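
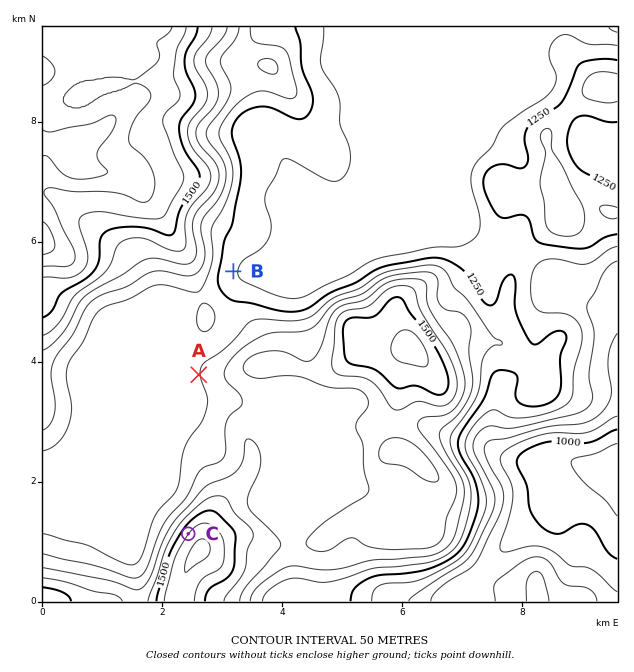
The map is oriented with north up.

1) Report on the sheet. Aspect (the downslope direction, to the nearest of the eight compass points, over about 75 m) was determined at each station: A W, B E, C NW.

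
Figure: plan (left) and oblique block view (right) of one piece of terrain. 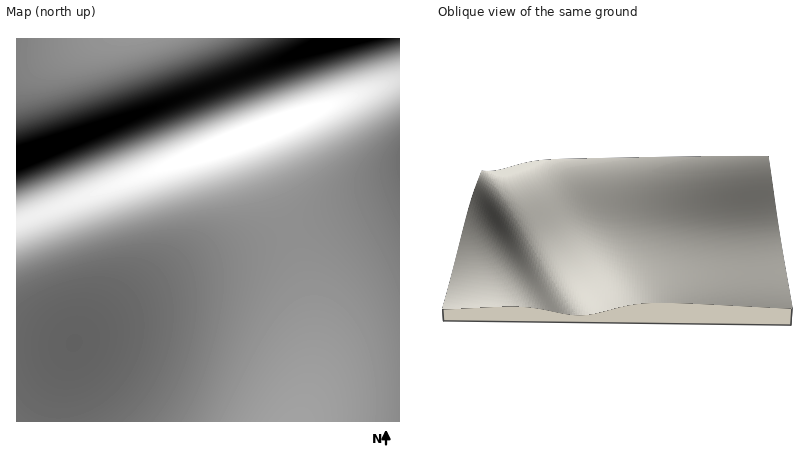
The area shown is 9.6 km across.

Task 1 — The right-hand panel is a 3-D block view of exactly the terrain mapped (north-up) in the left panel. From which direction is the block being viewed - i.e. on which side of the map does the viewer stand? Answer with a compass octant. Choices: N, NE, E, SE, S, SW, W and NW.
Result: W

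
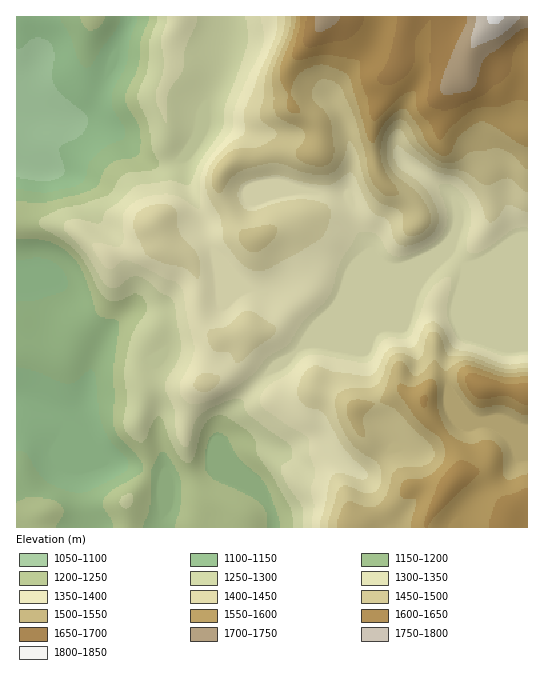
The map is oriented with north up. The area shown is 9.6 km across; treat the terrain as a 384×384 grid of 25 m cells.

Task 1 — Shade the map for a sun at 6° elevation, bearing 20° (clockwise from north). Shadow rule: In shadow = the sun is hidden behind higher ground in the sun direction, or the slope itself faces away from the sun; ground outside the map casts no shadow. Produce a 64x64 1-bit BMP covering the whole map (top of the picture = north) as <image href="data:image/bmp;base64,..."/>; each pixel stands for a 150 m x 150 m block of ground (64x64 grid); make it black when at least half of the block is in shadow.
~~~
<image width="64" height="64" href="data:image/bmp;base64,Qk0+AgAAAAAAAD4AAAAoAAAAQAAAAEAAAAABAAEAAAAAAAACAAATCwAAEwsAAAIAAAAAAAAA////AAAAAAAAGAAB8AAAAAAYAAHwAAAAABgAAfgAAAAAACAD+AAAAAAAMAfwAAAAAAB4D+AAAAAAHHgfwHwAAAA/fB+B/AAAAD99PwP4+AAAP3//4/n8AAA/e//z8fwEAD57//fj+M4APj///8Px/wAQP//jw/P/AAA//4+D4/8AAD/wDwPD/wAEP/gAAQP+AAQCeAAAA8AABAAYAAADAAAAAAAAAAAAAAAAAAAAAAAAMAABgAAAAAH4DgGAAAAAAfwOAAAAAAAD/g4AAAAAAAf/nAAAAAAAD//8AAAAAAAf//wAAAAAAB///AAAAAAAP//8AAADAAA///wcAAOAAH/3/D4AM8AA//f4PgB/wAD/4/A+AH/gAP/DgHwAf/AA/4MAeAB/+AT/B4AgAH/7DjwHAYAAfyePAAADwAD/B88AAAPAAP+P7wAAA8B9/7//AAADif//f/8AAAGf//z//wAAAZ//+P/fAAAAH//5/98AAAAH/vH/3wAA4ABg8///AAPAAMDz//8AB4AB8P///wAPgAP4///8AA+AD/j///gAD4AB8PP/+AAPgAGD8f/4AAIAAb/5z/gAAAAB//zDwAAAAAH/+IAAAAAAAL/gACAAAAAAP+AAMAAAAAAfwAA4AAAAAB/AAD4HAAAAD8AAPw8AAAAHgAA/DwAAAHAAAB8AAAAAeAAAAQ=="/>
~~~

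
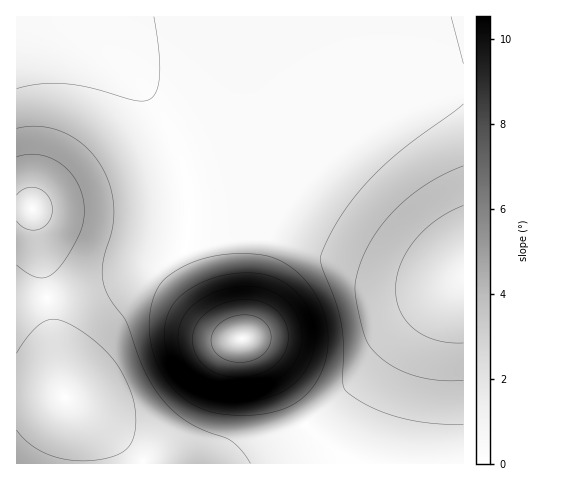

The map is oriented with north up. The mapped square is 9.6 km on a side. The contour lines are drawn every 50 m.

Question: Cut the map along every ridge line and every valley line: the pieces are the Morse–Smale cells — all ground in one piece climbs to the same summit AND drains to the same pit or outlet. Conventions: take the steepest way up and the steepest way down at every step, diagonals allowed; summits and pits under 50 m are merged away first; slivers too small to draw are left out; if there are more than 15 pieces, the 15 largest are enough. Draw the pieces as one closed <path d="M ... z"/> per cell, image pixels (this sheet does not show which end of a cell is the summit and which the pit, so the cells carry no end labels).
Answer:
<path d="M463 16l-447 1 39 9 35 17 28 20 33 35 16 25 15 36 7 35 0 36-4 25 15 33 24 38 10 10 14 4 13 14 23 34 21 37 13 12 21 15 10 12 115-1z"/><path d="M19 17l-3 1 0 283 46-5 78-21 15-1 55 52 13 8 16 6-4 2-17 19-36 65-41 38 207 0-9-12-21-15-13-12-21-37-23-34-13-14-14-4-10-10-24-38-15-33 4-25 0-36-7-35-8-22-23-39-33-35-28-20-35-17z"/><path d="M155 274l-15 1-72 20-52 7 1 162 123 0 45-43 33-60 5-7 16-14-16-6-13-8z"/>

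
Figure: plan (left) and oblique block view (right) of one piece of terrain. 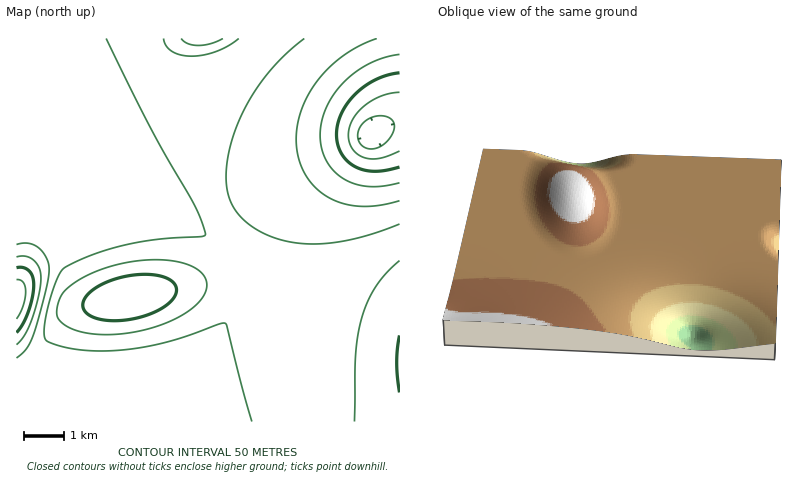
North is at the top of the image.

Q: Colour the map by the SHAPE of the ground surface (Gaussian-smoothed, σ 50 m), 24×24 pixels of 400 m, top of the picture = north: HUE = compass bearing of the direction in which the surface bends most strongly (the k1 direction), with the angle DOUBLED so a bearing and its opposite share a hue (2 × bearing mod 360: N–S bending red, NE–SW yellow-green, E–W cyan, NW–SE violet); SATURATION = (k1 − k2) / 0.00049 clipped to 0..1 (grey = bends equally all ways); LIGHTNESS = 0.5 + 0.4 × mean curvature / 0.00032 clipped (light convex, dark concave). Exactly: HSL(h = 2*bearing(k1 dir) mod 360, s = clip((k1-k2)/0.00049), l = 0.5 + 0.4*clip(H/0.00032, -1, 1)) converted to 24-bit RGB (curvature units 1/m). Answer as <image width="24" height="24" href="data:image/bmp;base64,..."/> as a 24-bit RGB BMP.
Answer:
<image width="24" height="24" href="data:image/bmp;base64,Qk32BgAAAAAAADYAAAAoAAAAGAAAABgAAAABABgAAAAAAMAGAAATCwAAEwsAAAAAAAAAAAAAf3+Af3+Af3+Af3+Af3+Af4CAf4B/f4B/f4B/f4B/f39/f39/f3+Af3+Af36Afn2AfXyBfHuBeniCdneEc3yFcYd+go1qkXBhf4CAf4CAf3+Af3+Af3+Af3+Af3+Af3+Af3+Af3+Af3+Af3+Af3+Af3+Afn6Afn2AfXyBe3uBeXmCd3mDd3uCeX+AgXp4h3N5hH6Ef4CAf4CAf4CAf4CAf3+Af3+Af3+Af3+Af3+Af3+Af3+Af3+Af3+Afn6AfX2AfHyBe3uBeXqCeHmCeHmCeXmBf3mChHiG5nLOjnR1hHxphoFeh4dZgYZcfYVmfYJ0f4B+f4CAf3+Af3+Af3+Af3+Afn6AfX6AfH2Be3yBeXqCeHmDd3iDd3eEeneFfXmH/yrA/0hfk2JEkXE/kIE4io0xdYoqZIgnXIgvYIhGcIRpfoB+f3+Af3+Afn+AfX6AfH2Be3yBeXuCeHqDd3mEdniFd3iGeHqHrw25/5Op02d+qGeFo2p0nHtqlpZjepRWYJNGS5A4PYwxRIpBaYRrfoCAfn+AfX+AfH6Be32CeXyCeHyDdnuEdnuFdnyHeH6IFxBW82uE+7S5qn3GsIXIr4rFpo28lYywgZGmb6GcWp6CS5dtRI9gXYhvfIGAfX+BfH+Be36CeX6DeH2Edn2Fdn6Gdn+Hd4KJBCAvtKhS++LLloXIoovTrpTas5jcr5fZo5DTjobIeX+7aoWuW46jVZOUZoeFfYCBfICCe3+DeX+EeH+Fdn+GdYCHdYKId4SJAC8zE50u5/+Meq6xgIq1lIvBppHLr5PSsZDUqojSnH7LiXPAc2ixYGWiYHGPeX+DfIGDe4GEeYGFeIGGdoGIdYGJdYOJd4WJACY2AJE0if87TahAVZhXa5hpiph7oYGYrX+ntHqytHO2q2yznWari2KfeWSOen2DfIOEeoSFeYSHd4OJdoKKdYKLdYKLd4SLCEGlD9WlZflEUY86TIkqWowsb5A2h5JAlYlJmHVPm2FSmlRWllZkjltuhXB+fYSCe4aEeoiIeIeKdoaMdISOdIKPdYGOd4GNNjXnQ9jhcbiCf4B/eoJzcodYcYlDd4k4gok0ioQ3i3lAinFNh3Fgg3x2fYSAfIaBeoiEeIuIdo2NdIuQcoeScoOTc36TdXyRgHOsdpCgf4KBf4B/f4B/f4B/f4B/f4B/gIB+gIB+gIB+f4F/f4J/foN+fYV+e4d/eYqBdo6Gc5GMcZKUboyWboOXb3uXcnaVf4B/f4B/f4B/f4B/f4B/gIB/gIB/gIB/gIB/gIB/gIB/gIF/f4J+foR9fIZ8eol8d419dJGAcJSHbJiSaJSaZ4WbaXeab3GXgIB/gIB/gIB/gIB/gIB/gIB/gIB/gIB/gIB/gIB/gIF/gIF/gIN+gIV9f4h7fIt5do92cZN3bJh8ZZyIX6CeXYihYW6eb22XgIB/gIB/gIB/gIB/gIB/gIB/gIB/gIB/gIB/gIB/gIF/gYJ/goN+goZ9gol7gI14fJF0c5ZvZ5trXKNzTq2URY2zU1Cpg2qVgIB/gIB/gIB/gIB/gIB/gIB/gIB/gIB/gIB/gIB/gYF/goJ/g4R+hYZ9hop6h453hZNzgJhtdJ5jWqxRL8ZaDqvEaiG4qVBsgIB/gIB/gIB/gIB/gIB/gIB/gIB/gIB/gIB/gIB/gYF/goJ/hIN+h4Z9iot6jY93kJRzj5lsjqBikLJNgdMYAjEIKgsJwZIdgIB/gIB/gIB/gIB/gIB/gIB/gIB/gIB/gIB/gIB/gYB/goF/hIJ+h4R9i4d7j4t4lY90mZRun5dlrJZUymwsXA43AjEkP7cRgIB/gIB/gIB/gIB/gIB/gIB/gIB/gIB/gIB/gIB/gYB/goB/g4F+hoJ9ioR7j4V5lIZ1mYZwnYJponNfrFBhmDquLHCjOpVcgIB/gIB/gIB/gIB/gIB/gIB/gIB/gIB/gIB/gIB/gIB/gYB/g4B+hYB9iYF8joB6k392mHxynHVtnWdnm2F3jV6SWV+HWn17gIB/gIB/gIB/gIB/gIB/gIB/gIB/gIB/gIB/gIB/gIB/gYB/gn9/hH9+iH99jH17kXp4lnV1mnF1nG15mmiCkmaPdGWHZGp/gIB/gIB/gIB/gIB/gIB/gIB/gIB/gIB/gIB/eJudcpncjnvronbDiH2Fhn19inx8jnp8lHd9mHR/m3GEm22MmGqWgmiRbWeLgIB/gIB/gIB/gIB/gIB/gIB/gIB/gH9/hY97OP1NAOObAGH20H3//6/4snaah31/i3uAkHmClXeFmHSLmnKTmG+aiG2YdmqV"/>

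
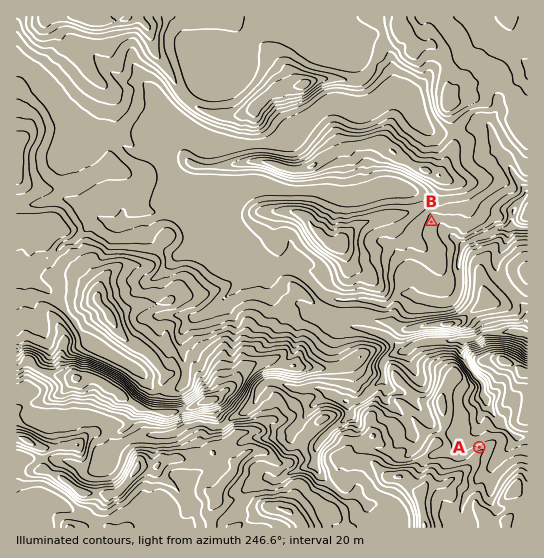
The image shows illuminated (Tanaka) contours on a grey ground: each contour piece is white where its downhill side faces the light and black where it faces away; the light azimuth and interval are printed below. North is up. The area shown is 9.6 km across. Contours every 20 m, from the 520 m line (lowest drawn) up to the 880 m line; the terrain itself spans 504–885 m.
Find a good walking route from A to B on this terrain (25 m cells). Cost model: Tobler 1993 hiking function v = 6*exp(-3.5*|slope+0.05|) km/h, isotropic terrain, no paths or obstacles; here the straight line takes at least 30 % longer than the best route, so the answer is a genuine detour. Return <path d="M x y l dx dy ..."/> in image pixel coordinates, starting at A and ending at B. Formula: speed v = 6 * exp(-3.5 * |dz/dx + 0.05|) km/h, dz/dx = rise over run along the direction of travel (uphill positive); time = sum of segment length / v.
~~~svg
<path d="M479 447l0-42-2-6 0-4 2-5 0-5-1-3-4-4-13-27 0-1-6-11 3-4 5-2 4-4 2-3 0-11-2-2 0-16-1-3 0-8-5-11-4-2-26-51"/>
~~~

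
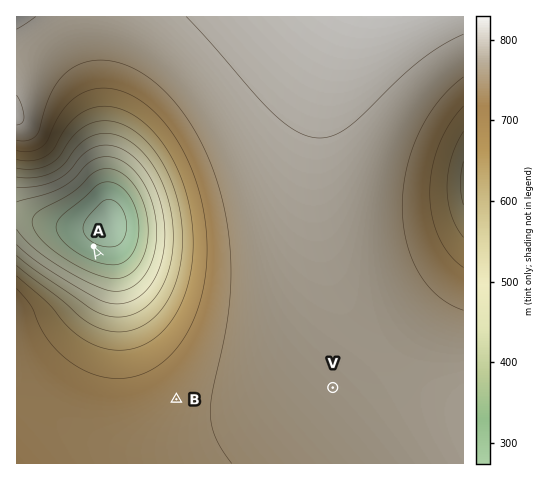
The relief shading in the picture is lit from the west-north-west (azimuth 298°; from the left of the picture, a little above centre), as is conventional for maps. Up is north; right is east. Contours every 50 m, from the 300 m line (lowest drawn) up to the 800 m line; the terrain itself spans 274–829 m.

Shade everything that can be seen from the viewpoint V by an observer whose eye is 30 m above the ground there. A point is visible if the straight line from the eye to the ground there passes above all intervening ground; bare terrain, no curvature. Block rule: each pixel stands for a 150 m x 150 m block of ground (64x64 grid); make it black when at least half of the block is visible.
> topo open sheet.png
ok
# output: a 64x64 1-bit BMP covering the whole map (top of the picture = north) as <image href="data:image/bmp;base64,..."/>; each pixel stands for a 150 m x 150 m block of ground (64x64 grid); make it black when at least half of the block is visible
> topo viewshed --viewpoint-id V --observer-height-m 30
<image width="64" height="64" href="data:image/bmp;base64,Qk0+AgAAAAAAAD4AAAAoAAAAQAAAAEAAAAABAAEAAAAAAAACAAATCwAAEwsAAAIAAAAAAAAA////AAAAAAD/////////////////////////////////////////////////////////////////////////////////////////////////////////////AB////////wAD///////8AAH///////gAAP//////8AAA///////gAAB//////8AAAD//////gAAAP/////8AAAA////4PwAAAB///+A+AAAAH///wD4AAAAf//+APAAAAB///wA4AAAAD///ADAAAAAP//4AIAAAAA///gAAAAAAD//8AAAAAAAP//wAAAAAAA///AAAAAAAD//8AAAAAAAP//wAAAAAAA///AAAAAAAH//8AAAAAAAf//wAAAAAAB///AAAAAAAH//+AAAAAAA///4AAAAAAD///gAAAAAAP///AAAAAAB///8AAAAAAH///wAAAAAA////gAAAAAD///+AAAAAAf///8A8AAAD////wD4AAAP////gPgAAB/////A/AAAP////8D8AAB/////4P4AAP/////w/gAB//////j/AAP//////P+AD//////+/+A//////////////////////////////////////////////////////////////////////////////////////////////////////////////////w=="/>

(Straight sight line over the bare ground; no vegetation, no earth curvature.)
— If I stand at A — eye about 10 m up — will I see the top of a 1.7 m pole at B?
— No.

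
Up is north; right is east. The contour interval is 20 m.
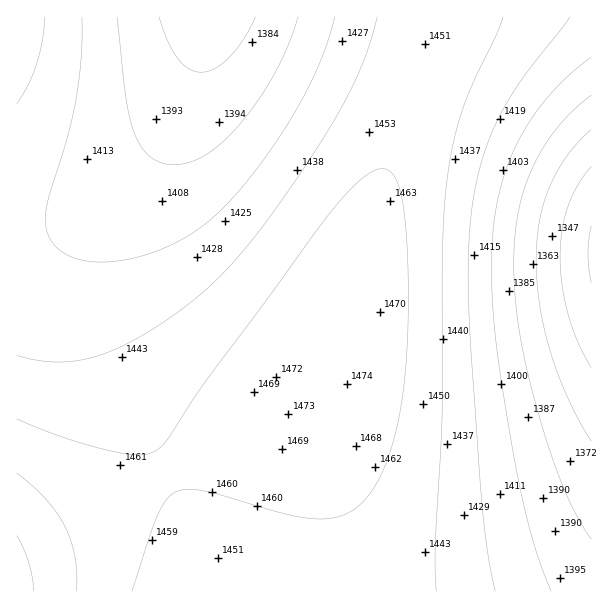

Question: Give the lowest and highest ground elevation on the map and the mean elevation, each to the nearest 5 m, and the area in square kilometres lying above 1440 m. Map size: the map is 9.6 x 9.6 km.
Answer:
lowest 1320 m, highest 1510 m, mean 1430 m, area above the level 44.9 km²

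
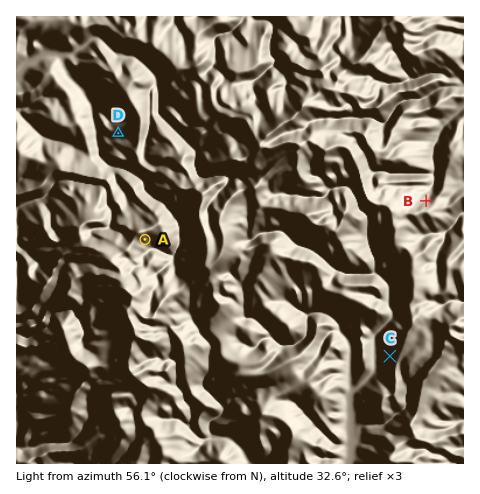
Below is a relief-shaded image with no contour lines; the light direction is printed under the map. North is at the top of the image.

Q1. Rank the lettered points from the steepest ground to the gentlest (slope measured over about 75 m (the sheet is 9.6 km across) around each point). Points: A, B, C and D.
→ C A B D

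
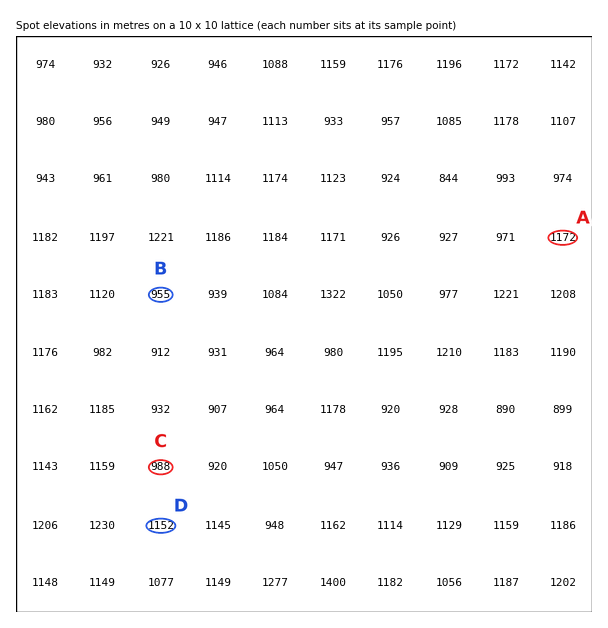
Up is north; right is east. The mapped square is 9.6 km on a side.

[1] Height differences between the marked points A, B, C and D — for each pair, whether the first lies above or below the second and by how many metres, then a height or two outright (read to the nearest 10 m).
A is above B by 220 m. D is above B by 200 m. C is below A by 180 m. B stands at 950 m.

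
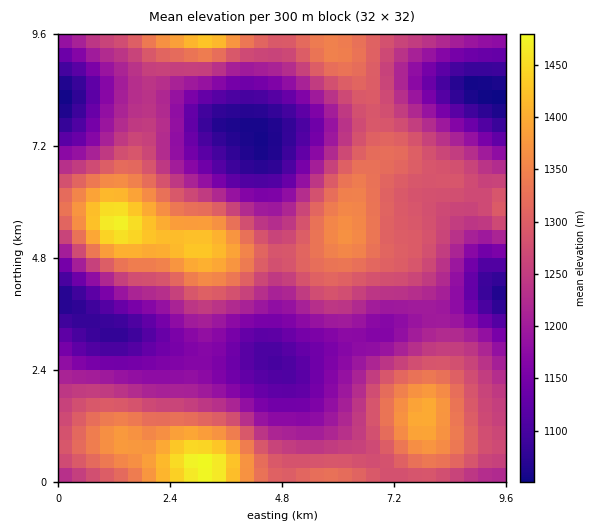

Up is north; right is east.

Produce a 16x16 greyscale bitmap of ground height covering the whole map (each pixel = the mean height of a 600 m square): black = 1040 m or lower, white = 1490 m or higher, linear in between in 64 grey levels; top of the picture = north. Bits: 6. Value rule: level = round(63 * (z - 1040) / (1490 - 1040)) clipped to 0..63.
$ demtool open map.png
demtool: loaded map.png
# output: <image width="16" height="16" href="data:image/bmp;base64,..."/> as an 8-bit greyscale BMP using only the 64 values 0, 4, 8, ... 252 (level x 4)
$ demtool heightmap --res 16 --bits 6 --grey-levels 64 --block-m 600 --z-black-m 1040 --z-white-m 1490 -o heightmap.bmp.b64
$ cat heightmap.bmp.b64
<image width="16" height="16" href="data:image/bmp;base64,Qk02BQAAAAAAADYEAAAoAAAAEAAAABAAAAABAAgAAAAAAAABAAATCwAAEwsAAAABAAAAAAAAAAAAAAEBAQACAgIAAwMDAAQEBAAFBQUABgYGAAcHBwAICAgACQkJAAoKCgALCwsADAwMAA0NDQAODg4ADw8PABAQEAAREREAEhISABMTEwAUFBQAFRUVABYWFgAXFxcAGBgYABkZGQAaGhoAGxsbABwcHAAdHR0AHh4eAB8fHwAgICAAISEhACIiIgAjIyMAJCQkACUlJQAmJiYAJycnACgoKAApKSkAKioqACsrKwAsLCwALS0tAC4uLgAvLy8AMDAwADExMQAyMjIAMzMzADQ0NAA1NTUANjY2ADc3NwA4ODgAOTk5ADo6OgA7OzsAPDw8AD09PQA+Pj4APz8/AEBAQABBQUEAQkJCAENDQwBEREQARUVFAEZGRgBHR0cASEhIAElJSQBKSkoAS0tLAExMTABNTU0ATk5OAE9PTwBQUFAAUVFRAFJSUgBTU1MAVFRUAFVVVQBWVlYAV1dXAFhYWABZWVkAWlpaAFtbWwBcXFwAXV1dAF5eXgBfX18AYGBgAGFhYQBiYmIAY2NjAGRkZABlZWUAZmZmAGdnZwBoaGgAaWlpAGpqagBra2sAbGxsAG1tbQBubm4Ab29vAHBwcABxcXEAcnJyAHNzcwB0dHQAdXV1AHZ2dgB3d3cAeHh4AHl5eQB6enoAe3t7AHx8fAB9fX0Afn5+AH9/fwCAgIAAgYGBAIKCggCDg4MAhISEAIWFhQCGhoYAh4eHAIiIiACJiYkAioqKAIuLiwCMjIwAjY2NAI6OjgCPj48AkJCQAJGRkQCSkpIAk5OTAJSUlACVlZUAlpaWAJeXlwCYmJgAmZmZAJqamgCbm5sAnJycAJ2dnQCenp4An5+fAKCgoAChoaEAoqKiAKOjowCkpKQApaWlAKampgCnp6cAqKioAKmpqQCqqqoAq6urAKysrACtra0Arq6uAK+vrwCwsLAAsbGxALKysgCzs7MAtLS0ALW1tQC2trYAt7e3ALi4uAC5ubkAurq6ALu7uwC8vLwAvb29AL6+vgC/v78AwMDAAMHBwQDCwsIAw8PDAMTExADFxcUAxsbGAMfHxwDIyMgAycnJAMrKygDLy8sAzMzMAM3NzQDOzs4Az8/PANDQ0ADR0dEA0tLSANPT0wDU1NQA1dXVANbW1gDX19cA2NjYANnZ2QDa2toA29vbANzc3ADd3d0A3t7eAN/f3wDg4OAA4eHhAOLi4gDj4+MA5OTkAOXl5QDm5uYA5+fnAOjo6ADp6ekA6urqAOvr6wDs7OwA7e3tAO7u7gDv7+8A8PDwAPHx8QDy8vIA8/PzAPT09AD19fUA9vb2APf39wD4+PgA+fn5APr6+gD7+/sA/Pz8AP39/QD+/v4A////AHyUrMjo8MiYkJSQiJCUhHCUsLy80MyoeGhodIy0vJyEhJickIyAaEhETGiYwMCYfGhoYFhYUDwsLEBciKiskHRAMDA8REQ0JCw8TFx0gHxgIBgcNExUQDhATFBIVGBYPBQsTFx0gHBcZHh0ZGRcQBg8cJSYsLyohIicmJCIcEQggMTY0NTUtIiMqLCckIBcTKzg6MiwqIRkeKSwnIyEeICcvLygeFw8NFCIqJyMiISAYHiQeEwsFBAsZJCclIR4YChQdHBAGAwMIEh8kIRoTCwQQGRsRCQcHDRYgIhoQBwMHERkdGxgTFBkjJiEWDAUFExsgKC0vJyIkKikjHBcSEA="/>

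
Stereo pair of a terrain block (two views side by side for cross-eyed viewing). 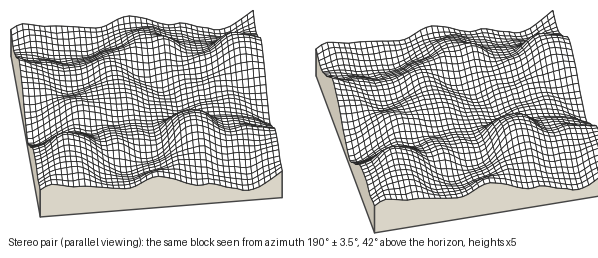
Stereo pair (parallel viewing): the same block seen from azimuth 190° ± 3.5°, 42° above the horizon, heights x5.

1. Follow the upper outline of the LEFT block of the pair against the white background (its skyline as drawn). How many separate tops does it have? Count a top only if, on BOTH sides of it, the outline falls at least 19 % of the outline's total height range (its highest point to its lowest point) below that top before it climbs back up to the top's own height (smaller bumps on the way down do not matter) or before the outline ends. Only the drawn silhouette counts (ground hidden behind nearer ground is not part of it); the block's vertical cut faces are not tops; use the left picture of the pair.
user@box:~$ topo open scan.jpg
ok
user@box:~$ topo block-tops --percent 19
0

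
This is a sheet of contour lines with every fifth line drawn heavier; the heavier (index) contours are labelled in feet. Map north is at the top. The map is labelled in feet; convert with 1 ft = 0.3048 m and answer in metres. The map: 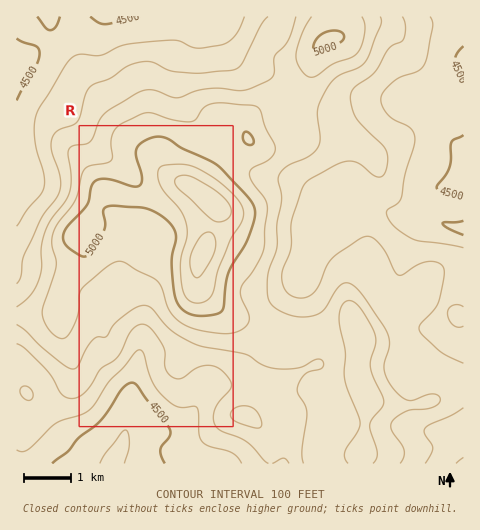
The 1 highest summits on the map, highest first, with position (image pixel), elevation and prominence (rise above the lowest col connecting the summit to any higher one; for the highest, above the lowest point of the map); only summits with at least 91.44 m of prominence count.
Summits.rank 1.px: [210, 201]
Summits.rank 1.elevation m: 1602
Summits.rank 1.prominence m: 269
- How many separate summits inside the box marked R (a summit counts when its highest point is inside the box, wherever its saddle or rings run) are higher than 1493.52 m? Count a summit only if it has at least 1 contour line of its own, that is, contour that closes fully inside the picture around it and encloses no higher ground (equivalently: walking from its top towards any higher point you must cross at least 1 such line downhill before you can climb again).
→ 2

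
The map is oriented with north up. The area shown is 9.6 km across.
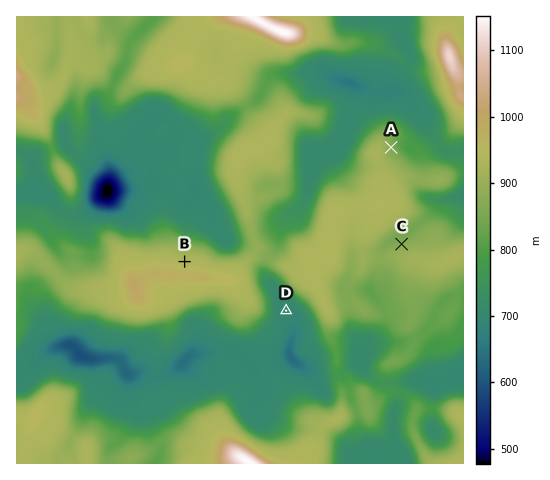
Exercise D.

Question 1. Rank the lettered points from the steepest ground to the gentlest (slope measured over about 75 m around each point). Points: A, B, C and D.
A C B D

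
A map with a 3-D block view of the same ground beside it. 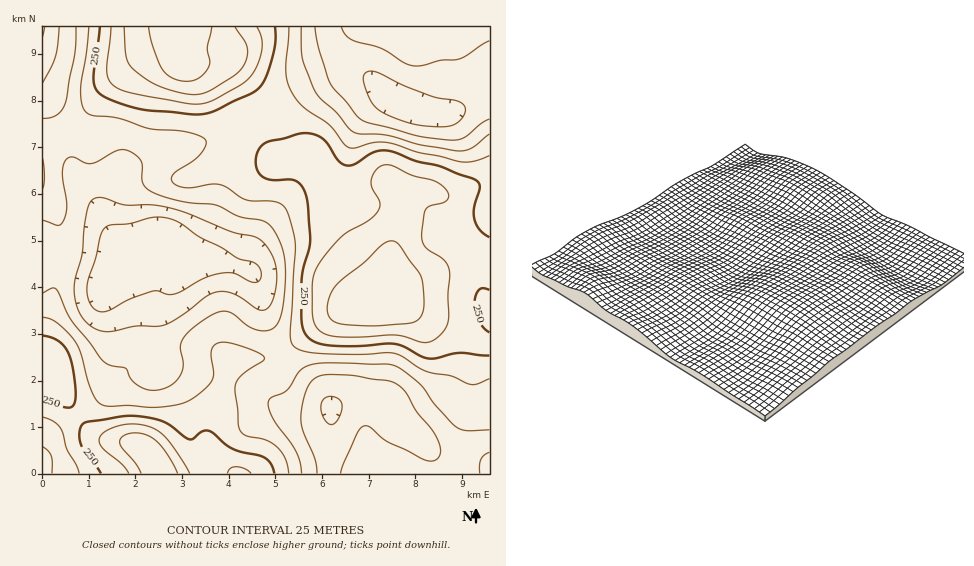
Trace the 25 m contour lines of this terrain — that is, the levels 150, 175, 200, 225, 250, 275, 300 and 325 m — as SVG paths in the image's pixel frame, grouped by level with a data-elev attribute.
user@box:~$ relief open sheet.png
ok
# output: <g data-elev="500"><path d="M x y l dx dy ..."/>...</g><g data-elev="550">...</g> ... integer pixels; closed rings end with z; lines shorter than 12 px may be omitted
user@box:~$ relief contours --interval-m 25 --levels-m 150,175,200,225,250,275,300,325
<g data-elev="150"><path d="M331 425l-4-2-3-5-3-11 3-8 7-3 9 4 2 7-4 13-4 4z"/><path d="M99 311l-6-3-4-6-2-8 0-10 9-26 5-24 3-6 6-3 20-2 25-6 16 2 9 4 19 14 22 10 16 11 18 5 4 4 2 5 0 7-5 3-7-1-15-8-14 0-16 5-28 16-7 1-11-4-6 0-22 8-22 12z"/><path d="M424 126l-27-7-20-11-7-8-5-13-2-8 2-6 4-2 7 1 28 14 26 10 28 5 7 6 0 5-2 4-9 9-10 2z"/></g><g data-elev="175"><path d="M317 473l-2-14-11-26-3-12 3-23 3-10 4-7 6-4 6-2 19 0 45 5 10 4 8 8 12 20 18 23 5 13-1 9-7 4-9-2-35-17-18-15-5-1-5 3-4 6-13 29-3 9"/><path d="M480 473l1-14 4-4 4-3"/><path d="M102 331l-10-4-10-10-5-12-3-14 1-12 7-26 5-42 3-8 5-5 8 0 21 7 31 0 26 6 49 20 27 7 8 7 8 11 3 14 0 17-4 15-7 8-8-1-24-16-14-1-12 4-23 18-19 11-8 1-21 0-23 5z"/><path d="M489 119l-8 4-16 14-12 3-35-4-55-15-7-6-26-32-11-33-4-23"/><path d="M341 27l4 7 6 5 30 9 23 15 11 3 9-1 16-5 20-1 29-18"/></g><g data-elev="200"><path d="M302 473l-2-10-4-11-22-32-5-10-1-7 3-5 12-5 5-3 13-20 11-6 22-1 53 1 8 2 9 5 17 14 14 20 22 22 10 4 22-1"/><path d="M43 220l16 5 3-2 3-5 2-14-5-33 2-7 3-5 6-2 13 6 6 1 24-13 9-1 9 4 6 6 2 5 1 18 3 5 7 4 30 10 32 3 24 11 22 4 7 3 7 9 7 14 3 13 1 15-4 36-3 11-4 6-8 4-12-2-8-4-14-11-6-3-7 1-8 3-20 14-10 11-2 9 3 17-5 13-9 8-13 3-10-1-9-4-6-6-6-11-15-3-7-4-32-42-14-29-5-2-9 5"/><path d="M489 134l-17 14-13 3-40-6-32-10-27-1-7-2-17-20-16-14-6-8-12-32-1-31"/><path d="M43 83l12-26 4-30"/><path d="M76 27l-1 26-10 51-4 7-4 4-6 3-8 0"/></g><g data-elev="225"><path d="M52 473l-1-17-3-5-5-4"/><path d="M289 473l-4-15-8-11-12-7-21-5-3-4-2-4-4-36 1-7 8-11 20-13 0-2-3-4-27-10-8-2-7 1-5 2-3 6 3 22-2 7-8 9-14 11-11 4-20 3-30-2-23 1-8-4-5-8-5-14-8-28-6-12-17-18-7-3-7-2"/><path d="M43 417l10 4 7 7 7 21 9 16 3 8"/><path d="M43 189l1-12-1-19"/><path d="M489 156l-14 5-11 1-46-10-31-10-14 1-19 5-7-1-17-22-29-20-11-15-3-10-1-10 3-43"/><path d="M89 27l-3 25-5 36 1 16 4 8 7 4 28 3 28 9 32 3 20 5 5 5-2 8-9 11-21 14-3 5 3 5 6 3 8 1 23-4 9 1 7 2 17 12 7 2 24 1 6 2 5 5 5 14 4 21-5 89 1 9 4 5 10 5 16 2 39 0 33-1 9 3 23 15 26 5 19 8 7 0 12-5"/></g><g data-elev="250"><path d="M274 473l-3-9-6-6-32-9-24-18-7 0-9 8-3 0-27-18-14-3-19-2-42 6-4 1-3 3-2 10 2 9 20 28"/><path d="M43 401l26 7 5-4 2-10-3-27-6-16-9-11-15-4"/><path d="M489 332l-5-4-5-7-3-10-1-8 1-7 3-6 3-2 7 2"/><path d="M489 237l-10-8-5-11 0-12 6-17-1-6-6-4-31-12-25-6-22-9-11-2-10 2-19 12-9 1-8-5-14-20-7-5-10-2-8 1-31 8-6 4-5 7-1 12 2 6 4 5 9 4 19-1 6 2 6 5 4 10 4 45-8 35-1 40 2 13 6 9 9 5 15 3 63-2 9 3 17 10 7 2 7-1 23-5 30 3"/><path d="M100 27l-7 51 2 9 4 6 15 8 24 8 59 6 9-1 9-3 36-18 9-6 7-11 6-21 3-14-1-14"/></g><g data-elev="275"><path d="M190 473l-16-25-12-14-13-8-17-2-11 1-12 4-7 5-3 6 3 8 20 16 7 9"/><path d="M251 473l-6-4-9-2-6 1-3 5"/><path d="M419 342l9 0 7-3 9-8 4-9 0-28 2-19-1-7-6-9-18-12-2-5-1-7 3-25 5-4 15-4 3-4 1-3-5-7-8-6-24-7-20-10-8 0-8 5-5 11 1 7 8 15-3 9-9 9-27 16-15 17-10 15-4 15 1 34 2 7 4 5 12 6 24 1 40-2 9 1z"/><path d="M111 27l-4 43 1 8 5 7 7 5 11 3 64 11 11-1 9-4 26-14 10-9 7-12 4-15 0-11-5-11"/></g><g data-elev="300"><path d="M178 473l-12-20-11-13-14-7-14 1-6 4-1 6 16 20 5 9"/><path d="M354 325l22 1 33-3 8-2 5-6 2-13-3-25-20-30-6-5-6-1-7 4-18 17-25 20-8 11-4 14 3 10 8 6z"/><path d="M124 27l2 29 2 7 5 6 13 10 13 7 20 6 15 3 10-2 8-3 23-15 8-9 4-9 0-9-3-7-9-14"/></g><g data-elev="325"><path d="M149 27l3 18 11 25 9 8 14 3 7 0 6-3 9-11 2-5-3-14 5-21"/></g>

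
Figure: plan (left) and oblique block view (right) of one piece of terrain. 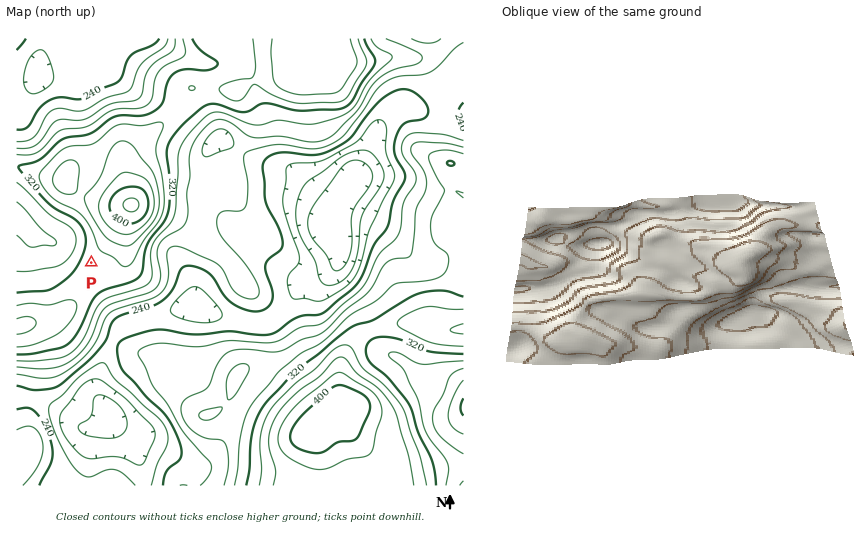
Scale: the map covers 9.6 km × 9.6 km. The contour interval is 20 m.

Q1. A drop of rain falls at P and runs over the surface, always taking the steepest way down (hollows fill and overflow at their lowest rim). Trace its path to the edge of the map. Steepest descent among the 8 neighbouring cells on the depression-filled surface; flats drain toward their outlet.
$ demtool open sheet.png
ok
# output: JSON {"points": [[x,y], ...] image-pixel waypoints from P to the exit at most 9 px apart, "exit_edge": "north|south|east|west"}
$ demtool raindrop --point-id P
{"points": [[91, 263], [82, 261], [73, 252], [63, 246], [54, 243], [45, 239], [35, 237], [26, 229], [17, 219]], "exit_edge": "west"}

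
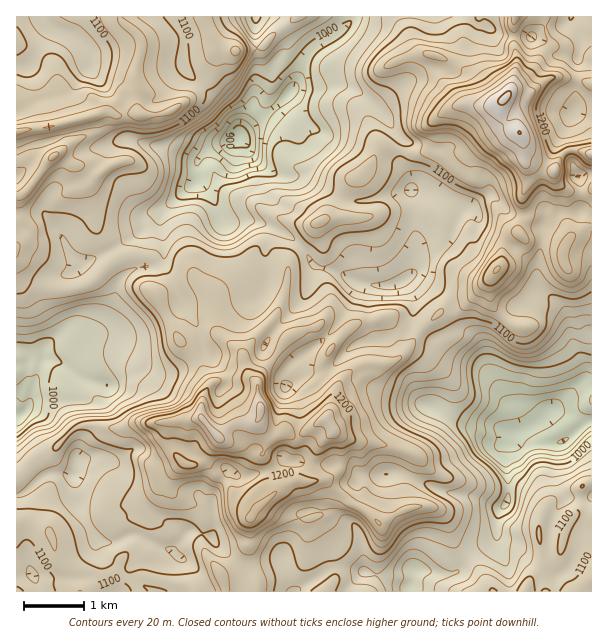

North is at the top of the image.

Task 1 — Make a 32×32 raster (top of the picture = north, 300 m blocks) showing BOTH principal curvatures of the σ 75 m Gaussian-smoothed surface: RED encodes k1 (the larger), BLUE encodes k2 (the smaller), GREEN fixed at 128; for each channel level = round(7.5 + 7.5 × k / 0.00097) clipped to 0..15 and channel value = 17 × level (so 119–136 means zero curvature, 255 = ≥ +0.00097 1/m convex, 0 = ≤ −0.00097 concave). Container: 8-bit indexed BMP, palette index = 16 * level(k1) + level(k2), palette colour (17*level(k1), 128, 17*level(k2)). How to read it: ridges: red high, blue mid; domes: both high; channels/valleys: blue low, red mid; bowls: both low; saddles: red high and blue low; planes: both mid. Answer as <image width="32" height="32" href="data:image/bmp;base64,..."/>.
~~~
<image width="32" height="32" href="data:image/bmp;base64,Qk02CAAAAAAAADYEAAAoAAAAIAAAACAAAAABAAgAAAAAAAAEAAATCwAAEwsAAAABAAAAAAAAAIAAABGAAAAigAAAM4AAAESAAABVgAAAZoAAAHeAAACIgAAAmYAAAKqAAAC7gAAAzIAAAN2AAADugAAA/4AAAACAEQARgBEAIoARADOAEQBEgBEAVYARAGaAEQB3gBEAiIARAJmAEQCqgBEAu4ARAMyAEQDdgBEA7oARAP+AEQAAgCIAEYAiACKAIgAzgCIARIAiAFWAIgBmgCIAd4AiAIiAIgCZgCIAqoAiALuAIgDMgCIA3YAiAO6AIgD/gCIAAIAzABGAMwAigDMAM4AzAESAMwBVgDMAZoAzAHeAMwCIgDMAmYAzAKqAMwC7gDMAzIAzAN2AMwDugDMA/4AzAACARAARgEQAIoBEADOARABEgEQAVYBEAGaARAB3gEQAiIBEAJmARACqgEQAu4BEAMyARADdgEQA7oBEAP+ARAAAgFUAEYBVACKAVQAzgFUARIBVAFWAVQBmgFUAd4BVAIiAVQCZgFUAqoBVALuAVQDMgFUA3YBVAO6AVQD/gFUAAIBmABGAZgAigGYAM4BmAESAZgBVgGYAZoBmAHeAZgCIgGYAmYBmAKqAZgC7gGYAzIBmAN2AZgDugGYA/4BmAACAdwARgHcAIoB3ADOAdwBEgHcAVYB3AGaAdwB3gHcAiIB3AJmAdwCqgHcAu4B3AMyAdwDdgHcA7oB3AP+AdwAAgIgAEYCIACKAiAAzgIgARICIAFWAiABmgIgAd4CIAIiAiACZgIgAqoCIALuAiADMgIgA3YCIAO6AiAD/gIgAAICZABGAmQAigJkAM4CZAESAmQBVgJkAZoCZAHeAmQCIgJkAmYCZAKqAmQC7gJkAzICZAN2AmQDugJkA/4CZAACAqgARgKoAIoCqADOAqgBEgKoAVYCqAGaAqgB3gKoAiICqAJmAqgCqgKoAu4CqAMyAqgDdgKoA7oCqAP+AqgAAgLsAEYC7ACKAuwAzgLsARIC7AFWAuwBmgLsAd4C7AIiAuwCZgLsAqoC7ALuAuwDMgLsA3YC7AO6AuwD/gLsAAIDMABGAzAAigMwAM4DMAESAzABVgMwAZoDMAHeAzACIgMwAmYDMAKqAzAC7gMwAzIDMAN2AzADugMwA/4DMAACA3QARgN0AIoDdADOA3QBEgN0AVYDdAGaA3QB3gN0AiIDdAJmA3QCqgN0Au4DdAMyA3QDdgN0A7oDdAP+A3QAAgO4AEYDuACKA7gAzgO4ARIDuAFWA7gBmgO4Ad4DuAIiA7gCZgO4AqoDuALuA7gDMgO4A3YDuAO6A7gD/gO4AAID/ABGA/wAigP8AM4D/AESA/wBVgP8AZoD/AHeA/wCIgP8AmYD/AKqA/wC7gP8AzID/AN2A/wDugP8A/4D/AHWElpaWlpeXp7eS6ITIlZSTt6SUpISFloWmyILXhoamdIa3l5aXh5eGY8XWlLV0lpeWlXLEY2OlhbWVc6WnhYaFl6iGZZWXhnWU1nHFtlOGl4eXovdzlZemhXSFlbanhZaoqZWFl4aXl2OkgefGhJWYh3Ki+oRjlLaWkrbHpLeGl5eXc6iIh5WWppWz2eilc4SU0/a29/j4x6dxcMi3lbeDl5eUmIeVt6eEYsK3yPjGp8a1loaWtICSpreQt7ik1raElHOXh4O4tMbFsnCRpcfWtnSTUoKj1tjI16C4uKXY18fHYoR0k6PGtsKSxMhxcbNylKaV1/qmp6VwY7Slcra32Pe0p7hypLV0tPqkptXWpunnxtbXuKemgnRklZRgk4CCpfj35fX69/X3o8b5wrXn6ZeXlYRkkqOFdIaFhaaRg4WjgXF0k5Fho/ZyhfmAlHT3loWVdEFztreVhoVjhKaVlaiGhFKlhWSE9pOF90BzhcWmhaaEhZbYlYSGh5iFg4aFloaXlpd1hJOjg9bUsoOWorbH6LWmqLZjdJSUlpiFhHSXh4eGh4TIx3SV6HLWlXH3cISF16aWtoRyuMmlhZaXhYSHd3Z2ZOeXlbZ11qTo56PXlYWVtoaWk5Tp67d0lpiYhXN0dnSm1XSXl3Z013KWx7XW+camyLWV5pSWtoSGmKfX16aUtvqmhZeYd3W2hXTYhHNyg4aWldfWc4STpKaGhYWW2JSzpaSYl4eHhpa3hLNyhIVzdJeW1fu4gpPquJiXhnWEt7allamnxreXp7eCpoaHl4aElpdy+Naio+iWqJeEh5imhYaFt6ZjpciVkLaGdYaXhoWWhYO1w+eSyKimhXWHp5d1hZa4lVJykqTF+tjHyKeGhqiFhKXHtHOmpcRyl4eWloWUkaa1lLfYlqantpSUt5WWl4RitLHUY6Rz96OFl7d1l7mVYXPGx5emdHS1t6eWZHWDlMdypfaj9LCU9pO3t8a2yaeDpbV0oqSWlLi5yJeVdaa4lGKl+PbRYIOy95SElLWBo4Sic2OC2YZ1dJW2t6S1pnSTt7f3ofH19vTBk5WCgKSjk4GCMKO3l3VkhremoOWkc5an2fpyYnODlcb39+f49/nYyHSBtJS3lZenpnKUyPjXpsjDxFJkdZeGhZXGtaaFpffl16KDomKml5eThZSWlunm+PnmcnSEhZa4lGGWyIZ2dKXXtJHHcaaGhMa3dIOkgnSF+aX29dV1lrh0ZIbHh3Z1l7f4oZSVpKiVtvnXx9a2loP0pIOTY6eWhYR1lreohnWoxvnw1oZyg5aFlafGlZWGYvNAxaeEh3WFhpa4x5aFhdelk2Dm1oaEcpaFtod2l5Vh9nLFY4Y="/>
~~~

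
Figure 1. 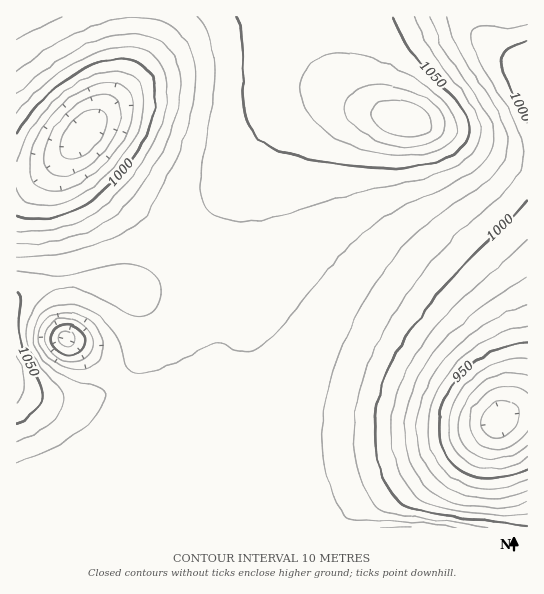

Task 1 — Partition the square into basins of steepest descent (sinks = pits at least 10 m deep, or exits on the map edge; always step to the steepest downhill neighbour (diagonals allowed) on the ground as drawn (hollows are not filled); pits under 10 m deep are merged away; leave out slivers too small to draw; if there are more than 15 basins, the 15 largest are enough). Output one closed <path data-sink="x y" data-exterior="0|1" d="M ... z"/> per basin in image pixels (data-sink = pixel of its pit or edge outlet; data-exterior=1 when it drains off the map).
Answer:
<path data-sink="498 422" data-exterior="0" d="M338 101l-29 2-22 12-24 26-48 72-32 40-36 30-20 7 9 8 4 7 4 13 0 21-9 26-17 19-21 12-24 5-26-1-31-9 1 137 511-1 0-370-23-4-71-26-47-11z"/><path data-sink="85 133" data-exterior="0" d="M321 16l-304 0-1 279 25-10 18-4 35 0 31 8 8 0 14-6 24-19 22-23 22-28 44-67 28-31 15-10 12-4 24 0 35 10-18-11-19-22-12-31z"/><path data-sink="527 83" data-exterior="1" d="M527 16l-205 0-1 15 4 22 11 25 5 8 22 19 30 12 41 10 24 8 47 18 22 3z"/><path data-sink="66 339" data-exterior="0" d="M94 281l-43 2-18 5-17 9 1 94 30 9 35 0 24-8 23-19 11-19 4-15 0-21-4-13-4-7-10-9z"/>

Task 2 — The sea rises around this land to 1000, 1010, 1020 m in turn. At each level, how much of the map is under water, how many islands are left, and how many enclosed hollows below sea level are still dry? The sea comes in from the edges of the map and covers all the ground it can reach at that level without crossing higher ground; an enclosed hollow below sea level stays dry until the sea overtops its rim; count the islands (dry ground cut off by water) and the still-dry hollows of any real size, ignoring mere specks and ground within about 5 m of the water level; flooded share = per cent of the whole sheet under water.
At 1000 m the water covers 20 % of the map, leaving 0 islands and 1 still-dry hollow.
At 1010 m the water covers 26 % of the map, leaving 0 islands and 1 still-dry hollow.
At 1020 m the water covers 34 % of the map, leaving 0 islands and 1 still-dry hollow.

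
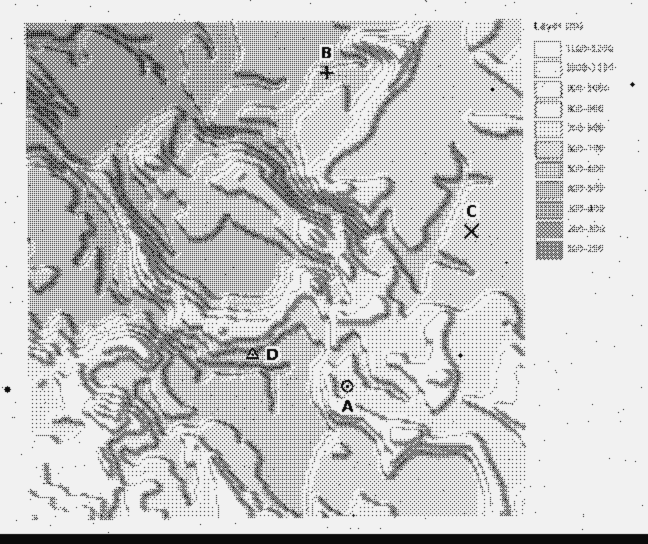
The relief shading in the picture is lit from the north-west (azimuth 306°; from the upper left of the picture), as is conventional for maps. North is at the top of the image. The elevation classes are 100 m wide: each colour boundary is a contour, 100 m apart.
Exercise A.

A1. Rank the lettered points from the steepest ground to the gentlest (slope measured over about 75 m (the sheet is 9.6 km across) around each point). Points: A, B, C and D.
D B A C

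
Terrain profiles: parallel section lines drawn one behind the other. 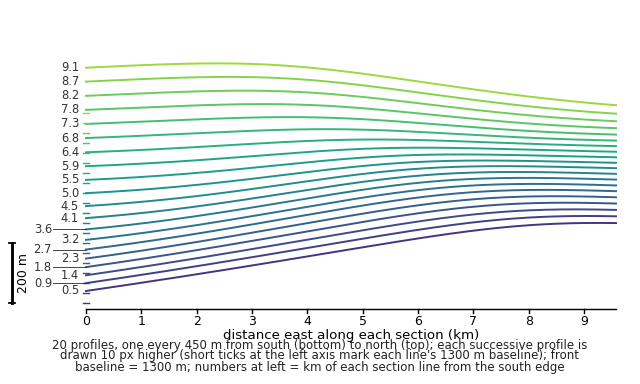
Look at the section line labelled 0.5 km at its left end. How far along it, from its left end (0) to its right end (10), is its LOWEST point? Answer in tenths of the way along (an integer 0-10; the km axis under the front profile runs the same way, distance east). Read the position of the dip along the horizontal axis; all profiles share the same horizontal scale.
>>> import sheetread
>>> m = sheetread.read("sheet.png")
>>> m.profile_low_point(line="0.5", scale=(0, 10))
0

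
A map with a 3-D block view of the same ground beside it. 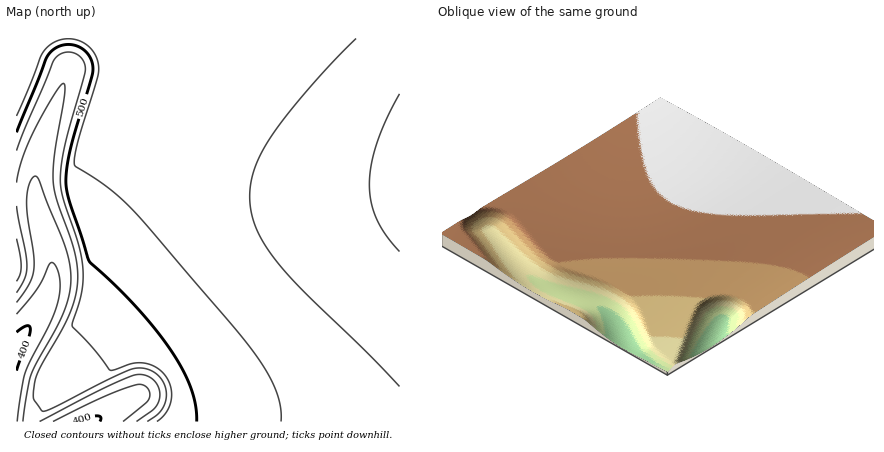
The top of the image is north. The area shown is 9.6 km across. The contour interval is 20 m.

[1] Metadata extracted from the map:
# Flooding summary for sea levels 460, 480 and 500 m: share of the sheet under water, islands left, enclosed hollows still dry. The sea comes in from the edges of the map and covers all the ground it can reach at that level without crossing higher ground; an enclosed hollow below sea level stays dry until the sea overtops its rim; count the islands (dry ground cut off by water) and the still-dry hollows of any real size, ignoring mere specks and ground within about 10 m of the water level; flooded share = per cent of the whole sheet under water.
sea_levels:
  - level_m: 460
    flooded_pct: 11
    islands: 0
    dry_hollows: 0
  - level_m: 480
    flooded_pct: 17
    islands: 0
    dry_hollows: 0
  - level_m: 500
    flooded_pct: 24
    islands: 0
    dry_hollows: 0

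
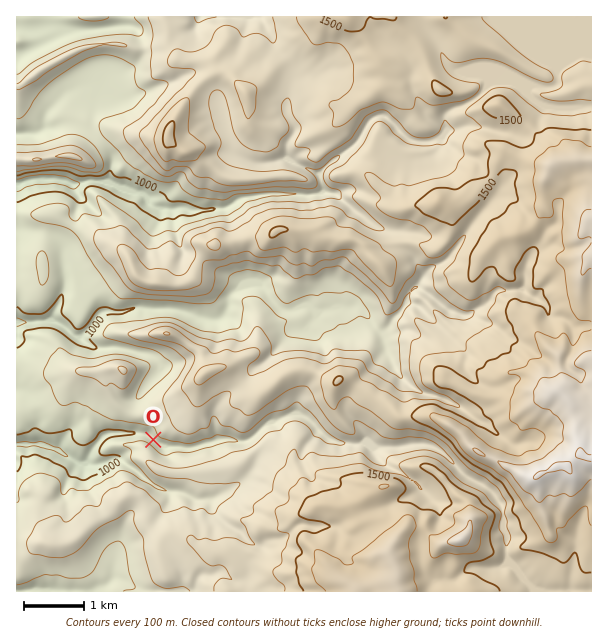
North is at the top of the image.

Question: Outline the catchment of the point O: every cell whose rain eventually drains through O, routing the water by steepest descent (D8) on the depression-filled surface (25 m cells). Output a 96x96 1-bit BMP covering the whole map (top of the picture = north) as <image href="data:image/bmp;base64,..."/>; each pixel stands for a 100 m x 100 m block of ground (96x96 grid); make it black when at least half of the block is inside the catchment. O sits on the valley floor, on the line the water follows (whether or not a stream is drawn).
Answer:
<image width="96" height="96" href="data:image/bmp;base64,Qk2+BAAAAAAAAD4AAAAoAAAAYAAAAGAAAAABAAEAAAAAAIAEAAATCwAAEwsAAAIAAAAAAAAA////AAAAAAAAAAAAAAAAAP////8AAAAAAAAAAf////8AAAAAAAAAAf////8AAAAAAAAAAf////8AAAAAAAAAAf////8AAAAAAAAAAf////8AAAAAAAAAA/////8AAAAAAAAAA/////8AAAAAAAAAAf////8AAAAAAAAAA/////8AAAAAAAAAB/////8AAAAAAAAAD/////8AAAAAAAAAf/////8AAAAAAAAA//////8AAAAAAAA///////8AAAAAAAB///////8AAAAAAAD///////8AAAAAAAD///////8AAAAAAAD///////8AAAAAAAH/////+f8AAAH/wAH/////4H8AAAP//AP/////gA8AAAP//gP////+AAYAAAP//wf////4AAAAAAP////////wAAAAAAH////////gAAAAAAD////////AAAAAAAB///////+AAAAAAAA///////4AAAAAAAAf/////wAAAAAAAAAP/////gAAAAAAAAAH/////AAAAAAAAAAD////8AAAAAAAAAAD/n//wAAAAAAAAAAD/B//AAAAAAAAAAAB+A/yAAAAAAAAAAAB8AfAAAAAAAAAAAAAIAAAAAAAAAAAAAAAAAAAAAAAAAAAAAAAAAAAAAAAAAAAAAAAAAAAAAAAAAAAAAAAAAAAAAAAAAAAAAAAAAAAAAAAAAAAAAAAAAAAAAAAAAAAAAAAAAAAAAAAAAAAAAAAAAAAAAAAAAAAAAAAAAAAAAAAAAAAAAAAAAAAAAAAAAAAAAAAAAAAAAAAAAAAAAAAAAAAAAAAAAAAAAAAAAAAAAAAAAAAAAAAAAAAAAAAAAAAAAAAAAAAAAAAAAAAAAAAAAAAAAAAAAAAAAAAAAAAAAAAAAAAAAAAAAAAAAAAAAAAAAAAAAAAAAAAAAAAAAAAAAAAAAAAAAAAAAAAAAAAAAAAAAAAAAAAAAAAAAAAAAAAAAAAAAAAAAAAAAAAAAAAAAAAAAAAAAAAAAAAAAAAAAAAAAAAAAAAAAAAAAAAAAAAAAAAAAAAAAAAAAAAAAAAAAAAAAAAAAAAAAAAAAAAAAAAAAAAAAAAAAAAAAAAAAAAAAAAAAAAAAAAAAAAAAAAAAAAAAAAAAAAAAAAAAAAAAAAAAAAAAAAAAAAAAAAAAAAAAAAAAAAAAAAAAAAAAAAAAAAAAAAAAAAAAAAAAAAAAAAAAAAAAAAAAAAAAAAAAAAAAAAAAAAAAAAAAAAAAAAAAAAAAAAAAAAAAAAAAAAAAAAAAAAAAAAAAAAAAAAAAAAAAAAAAAAAAAAAAAAAAAAAAAAAAAAAAAAAAAAAAAAAAAAAAAAAAAAAAAAAAAAAAAAAAAAAAAAAAAAAAAAAAAAAAAAAAAAAAAAAAAAAAAAAAAAAAAAAAAAAAAAAAAAAAAAAAAAAAAAAAAAAAAAAAAAAAAAAAAAAAAAAAAAAAAAAAAAAAAAAAAAAAAAAAAAAAAAAAAAAAAAAAAAAAAAAAAAAAAAAAAAAAAAAAAAAAAAAAAAAAAAAAAAAAAAAAAAAAA="/>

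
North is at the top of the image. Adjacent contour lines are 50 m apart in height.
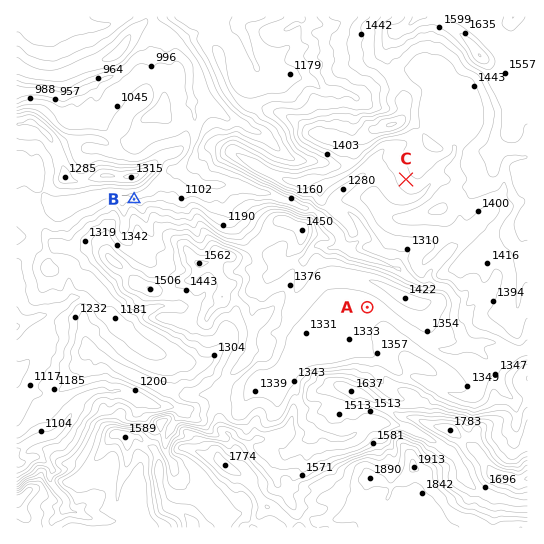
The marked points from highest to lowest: C A B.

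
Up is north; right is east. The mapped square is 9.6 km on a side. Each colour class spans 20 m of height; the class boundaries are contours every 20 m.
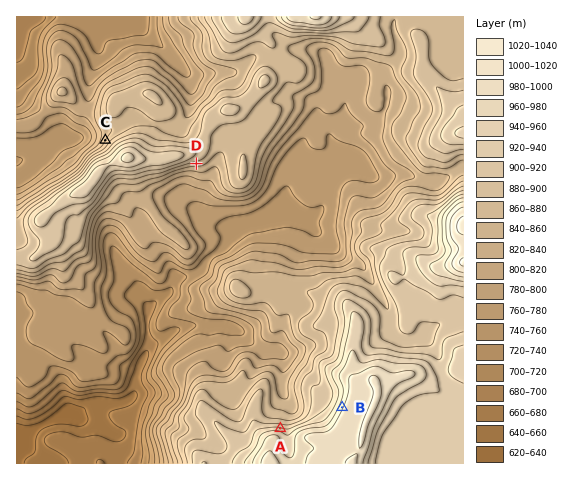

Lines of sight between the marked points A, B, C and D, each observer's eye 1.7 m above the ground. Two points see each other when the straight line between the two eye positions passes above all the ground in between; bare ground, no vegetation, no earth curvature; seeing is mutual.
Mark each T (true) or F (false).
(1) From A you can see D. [T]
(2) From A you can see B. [T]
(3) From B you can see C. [F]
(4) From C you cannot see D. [T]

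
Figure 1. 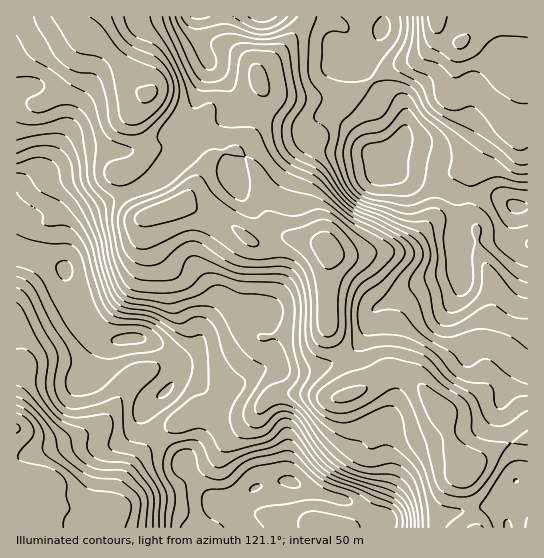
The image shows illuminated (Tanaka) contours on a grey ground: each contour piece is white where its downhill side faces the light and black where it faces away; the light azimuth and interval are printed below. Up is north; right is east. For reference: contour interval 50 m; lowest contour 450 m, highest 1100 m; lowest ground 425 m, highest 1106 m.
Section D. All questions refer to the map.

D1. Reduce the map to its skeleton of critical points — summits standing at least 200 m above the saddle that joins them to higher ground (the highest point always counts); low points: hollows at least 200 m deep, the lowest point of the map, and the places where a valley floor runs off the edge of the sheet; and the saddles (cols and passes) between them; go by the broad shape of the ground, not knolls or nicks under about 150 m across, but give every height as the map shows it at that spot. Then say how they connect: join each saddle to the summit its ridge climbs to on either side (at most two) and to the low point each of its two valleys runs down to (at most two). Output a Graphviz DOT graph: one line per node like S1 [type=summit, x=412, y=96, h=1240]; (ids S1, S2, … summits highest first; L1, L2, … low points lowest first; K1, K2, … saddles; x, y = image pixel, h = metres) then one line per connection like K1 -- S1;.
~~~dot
graph terrain {
  S1 [type=summit, x=291, y=482, h=1106];
  S2 [type=summit, x=387, y=161, h=1080];
  L1 [type=low, x=329, y=250, h=425];
  L2 [type=low, x=17, y=429, h=544];
  L3 [type=low, x=435, y=17, h=622];
  K1 [type=saddle, x=158, y=437, h=913];
  K2 [type=saddle, x=371, y=81, h=898];
  K3 [type=saddle, x=130, y=193, h=621];
  K1 -- S1;
  K1 -- L1;
  K1 -- L2;
  K2 -- S2;
  K2 -- L1;
  K2 -- L3;
  K3 -- S1;
  K3 -- S2;
  K3 -- L1;
}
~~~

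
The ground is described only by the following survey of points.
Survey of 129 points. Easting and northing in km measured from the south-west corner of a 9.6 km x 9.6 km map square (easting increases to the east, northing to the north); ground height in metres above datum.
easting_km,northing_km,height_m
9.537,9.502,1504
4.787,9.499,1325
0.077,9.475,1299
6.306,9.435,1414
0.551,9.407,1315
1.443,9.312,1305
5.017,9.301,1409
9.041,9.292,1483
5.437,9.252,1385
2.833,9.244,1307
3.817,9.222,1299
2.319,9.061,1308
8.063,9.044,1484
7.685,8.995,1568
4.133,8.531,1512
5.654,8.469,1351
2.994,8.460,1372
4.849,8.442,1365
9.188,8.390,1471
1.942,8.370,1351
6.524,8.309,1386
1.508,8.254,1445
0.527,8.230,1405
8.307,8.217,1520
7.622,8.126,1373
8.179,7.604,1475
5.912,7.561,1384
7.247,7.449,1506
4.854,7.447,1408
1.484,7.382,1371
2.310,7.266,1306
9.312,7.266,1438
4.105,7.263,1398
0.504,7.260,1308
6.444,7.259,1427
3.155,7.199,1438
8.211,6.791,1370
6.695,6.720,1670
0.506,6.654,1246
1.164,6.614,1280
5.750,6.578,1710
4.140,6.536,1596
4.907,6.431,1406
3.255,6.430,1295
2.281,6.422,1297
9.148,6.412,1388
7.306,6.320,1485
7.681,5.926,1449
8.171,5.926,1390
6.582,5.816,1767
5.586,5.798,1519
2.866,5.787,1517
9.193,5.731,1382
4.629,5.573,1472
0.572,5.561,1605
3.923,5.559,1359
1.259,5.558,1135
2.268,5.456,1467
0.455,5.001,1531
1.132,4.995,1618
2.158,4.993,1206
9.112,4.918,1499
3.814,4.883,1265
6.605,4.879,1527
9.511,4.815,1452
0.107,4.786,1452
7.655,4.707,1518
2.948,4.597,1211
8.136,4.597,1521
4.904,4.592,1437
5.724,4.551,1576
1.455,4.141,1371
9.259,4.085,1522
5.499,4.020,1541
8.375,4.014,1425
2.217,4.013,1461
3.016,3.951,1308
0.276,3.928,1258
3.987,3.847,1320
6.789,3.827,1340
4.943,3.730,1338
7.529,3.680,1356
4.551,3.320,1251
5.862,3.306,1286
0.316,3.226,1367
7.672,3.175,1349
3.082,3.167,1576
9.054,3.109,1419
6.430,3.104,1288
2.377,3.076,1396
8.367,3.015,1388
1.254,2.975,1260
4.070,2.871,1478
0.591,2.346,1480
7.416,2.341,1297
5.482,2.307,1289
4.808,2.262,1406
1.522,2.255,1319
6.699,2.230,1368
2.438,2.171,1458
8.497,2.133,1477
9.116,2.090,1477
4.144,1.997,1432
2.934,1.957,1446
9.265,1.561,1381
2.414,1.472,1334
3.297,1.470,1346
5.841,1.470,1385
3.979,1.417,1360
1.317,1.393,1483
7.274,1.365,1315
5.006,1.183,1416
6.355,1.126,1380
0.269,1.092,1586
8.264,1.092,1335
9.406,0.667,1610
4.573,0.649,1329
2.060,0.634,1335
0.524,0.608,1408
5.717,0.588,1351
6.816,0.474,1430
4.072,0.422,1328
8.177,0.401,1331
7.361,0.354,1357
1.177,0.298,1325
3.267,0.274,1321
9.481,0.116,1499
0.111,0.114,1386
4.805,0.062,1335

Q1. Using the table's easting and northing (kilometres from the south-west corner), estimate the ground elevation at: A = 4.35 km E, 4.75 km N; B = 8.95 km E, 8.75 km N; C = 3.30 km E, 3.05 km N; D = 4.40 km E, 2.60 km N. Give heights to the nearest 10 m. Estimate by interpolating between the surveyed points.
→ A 1320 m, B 1500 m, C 1550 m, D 1430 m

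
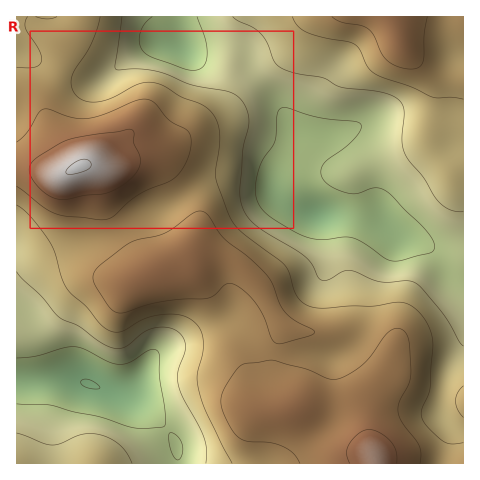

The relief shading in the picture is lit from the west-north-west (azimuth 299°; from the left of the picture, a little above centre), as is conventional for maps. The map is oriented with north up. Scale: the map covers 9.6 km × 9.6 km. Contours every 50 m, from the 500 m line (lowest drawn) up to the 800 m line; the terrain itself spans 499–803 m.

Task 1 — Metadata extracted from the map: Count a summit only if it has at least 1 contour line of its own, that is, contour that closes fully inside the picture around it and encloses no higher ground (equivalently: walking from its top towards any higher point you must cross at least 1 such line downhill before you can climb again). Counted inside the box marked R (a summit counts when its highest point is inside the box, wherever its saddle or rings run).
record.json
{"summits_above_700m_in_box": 1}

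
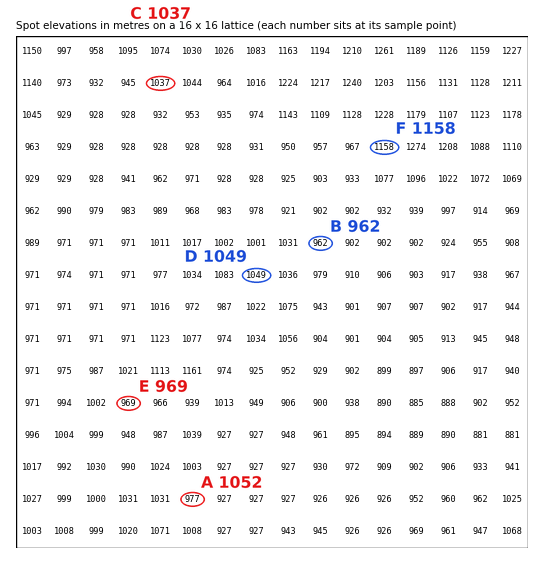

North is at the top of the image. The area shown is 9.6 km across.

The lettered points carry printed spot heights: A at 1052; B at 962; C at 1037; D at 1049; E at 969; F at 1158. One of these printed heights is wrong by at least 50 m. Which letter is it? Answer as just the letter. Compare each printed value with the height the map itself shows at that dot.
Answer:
A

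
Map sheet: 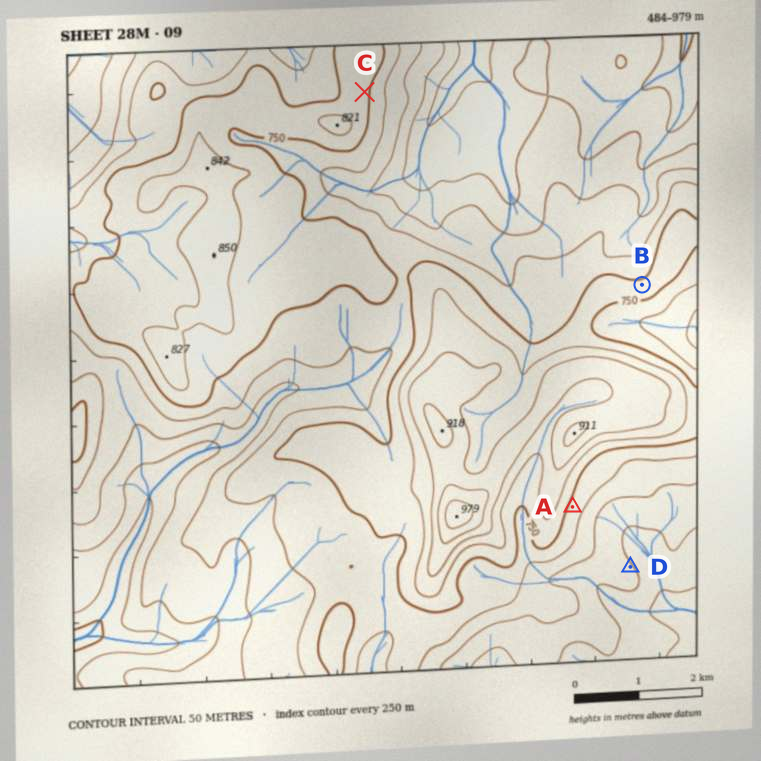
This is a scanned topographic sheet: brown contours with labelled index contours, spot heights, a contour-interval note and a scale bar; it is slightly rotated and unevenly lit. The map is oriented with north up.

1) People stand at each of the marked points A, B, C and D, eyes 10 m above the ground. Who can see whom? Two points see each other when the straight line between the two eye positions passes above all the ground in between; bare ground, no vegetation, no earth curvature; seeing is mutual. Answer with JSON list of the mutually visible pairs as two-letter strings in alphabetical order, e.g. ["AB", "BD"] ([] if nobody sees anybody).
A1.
["AD", "BC"]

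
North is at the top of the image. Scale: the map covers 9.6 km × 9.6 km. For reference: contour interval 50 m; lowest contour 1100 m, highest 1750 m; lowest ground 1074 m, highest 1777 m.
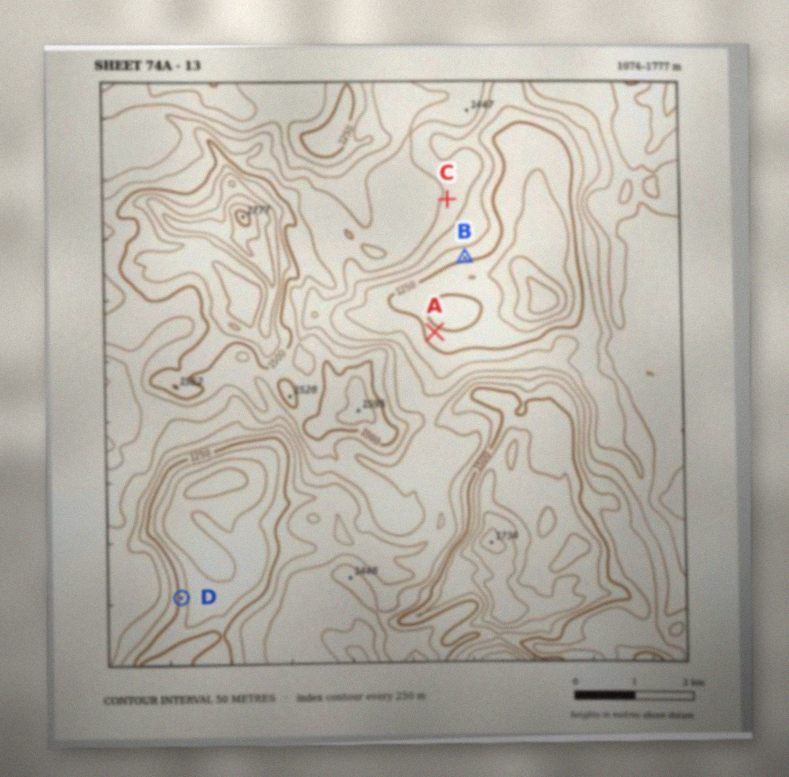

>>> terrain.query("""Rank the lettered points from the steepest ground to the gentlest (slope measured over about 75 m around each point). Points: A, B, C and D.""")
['D', 'B', 'C', 'A']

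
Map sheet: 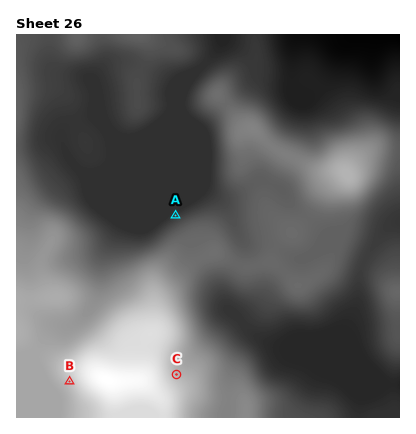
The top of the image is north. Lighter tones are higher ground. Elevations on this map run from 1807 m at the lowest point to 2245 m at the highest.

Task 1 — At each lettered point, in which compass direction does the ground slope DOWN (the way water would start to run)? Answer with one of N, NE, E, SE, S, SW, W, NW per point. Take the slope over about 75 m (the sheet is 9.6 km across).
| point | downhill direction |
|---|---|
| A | NW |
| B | SW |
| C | NE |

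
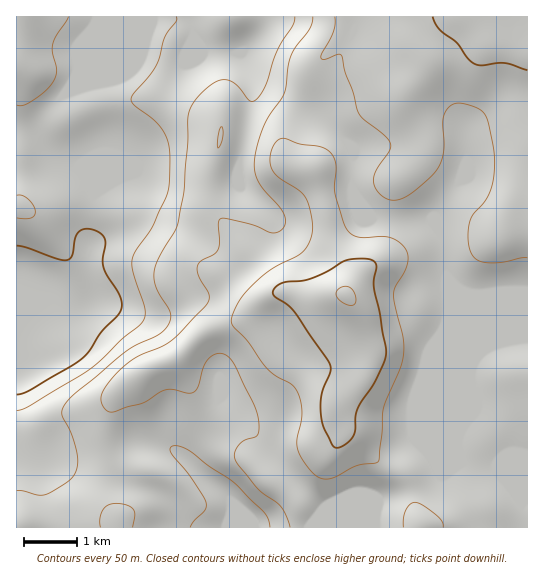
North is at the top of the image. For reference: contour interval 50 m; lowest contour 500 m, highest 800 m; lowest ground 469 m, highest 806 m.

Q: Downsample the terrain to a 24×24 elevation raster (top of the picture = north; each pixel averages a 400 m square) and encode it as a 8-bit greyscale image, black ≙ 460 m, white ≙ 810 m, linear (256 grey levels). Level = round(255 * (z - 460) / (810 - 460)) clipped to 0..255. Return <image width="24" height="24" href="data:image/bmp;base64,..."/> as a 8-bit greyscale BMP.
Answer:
<image width="24" height="24" href="data:image/bmp;base64,Qk12BgAAAAAAADYEAAAoAAAAGAAAABgAAAABAAgAAAAAAEACAAATCwAAEwsAAAABAAAAAAAAAAAAAAEBAQACAgIAAwMDAAQEBAAFBQUABgYGAAcHBwAICAgACQkJAAoKCgALCwsADAwMAA0NDQAODg4ADw8PABAQEAAREREAEhISABMTEwAUFBQAFRUVABYWFgAXFxcAGBgYABkZGQAaGhoAGxsbABwcHAAdHR0AHh4eAB8fHwAgICAAISEhACIiIgAjIyMAJCQkACUlJQAmJiYAJycnACgoKAApKSkAKioqACsrKwAsLCwALS0tAC4uLgAvLy8AMDAwADExMQAyMjIAMzMzADQ0NAA1NTUANjY2ADc3NwA4ODgAOTk5ADo6OgA7OzsAPDw8AD09PQA+Pj4APz8/AEBAQABBQUEAQkJCAENDQwBEREQARUVFAEZGRgBHR0cASEhIAElJSQBKSkoAS0tLAExMTABNTU0ATk5OAE9PTwBQUFAAUVFRAFJSUgBTU1MAVFRUAFVVVQBWVlYAV1dXAFhYWABZWVkAWlpaAFtbWwBcXFwAXV1dAF5eXgBfX18AYGBgAGFhYQBiYmIAY2NjAGRkZABlZWUAZmZmAGdnZwBoaGgAaWlpAGpqagBra2sAbGxsAG1tbQBubm4Ab29vAHBwcABxcXEAcnJyAHNzcwB0dHQAdXV1AHZ2dgB3d3cAeHh4AHl5eQB6enoAe3t7AHx8fAB9fX0Afn5+AH9/fwCAgIAAgYGBAIKCggCDg4MAhISEAIWFhQCGhoYAh4eHAIiIiACJiYkAioqKAIuLiwCMjIwAjY2NAI6OjgCPj48AkJCQAJGRkQCSkpIAk5OTAJSUlACVlZUAlpaWAJeXlwCYmJgAmZmZAJqamgCbm5sAnJycAJ2dnQCenp4An5+fAKCgoAChoaEAoqKiAKOjowCkpKQApaWlAKampgCnp6cAqKioAKmpqQCqqqoAq6urAKysrACtra0Arq6uAK+vrwCwsLAAsbGxALKysgCzs7MAtLS0ALW1tQC2trYAt7e3ALi4uAC5ubkAurq6ALu7uwC8vLwAvb29AL6+vgC/v78AwMDAAMHBwQDCwsIAw8PDAMTExADFxcUAxsbGAMfHxwDIyMgAycnJAMrKygDLy8sAzMzMAM3NzQDOzs4Az8/PANDQ0ADR0dEA0tLSANPT0wDU1NQA1dXVANbW1gDX19cA2NjYANnZ2QDa2toA29vbANzc3ADd3d0A3t7eAN/f3wDg4OAA4eHhAOLi4gDj4+MA5OTkAOXl5QDm5uYA5+fnAOjo6ADp6ekA6urqAOvr6wDs7OwA7e3tAO7u7gDv7+8A8PDwAPHx8QDy8vIA8/PzAPT09AD19fUA9vb2APf39wD4+PgA+fn5APr6+gD7+/sA/Pz8AP39/QD+/v4A////AHtyeoWOinhsZlpVX4OPi4uLl7W0pZ+bk2poc36FgXlxaVpegJKVkoyMlqmgm5yYk1paZHR8fX1xYmV+lZOhtKegqaeYlpaTk1ZYYHN8dnBmaXqMj5W2zMm4qJuWlZaUk1dcZnl/dW5tdX6HjJm40tXDpZaVlZaXl0daa3+KhXx6gIGEj5211tnHp5aVlZWYnRs1U3WQmpKMiYGHmqi51NrTs5iVlZacogkQIkJzmKSjkoOQqbO80NbZxZ6VlZadogcKEB4/Z4Kcn5Shs7XE1tfcy6SWlZWWlwcICxIiO1Z3mKSzuL3T3uPkw6aalZWVlQcHCw4WMFZxhJaxxNDg6/bmuqWclZWVlQcJEBMePGR6h5GdudDW5PDdu6ablpmZmA4XGxcnQ2J6iI+Um6y5x9TTwqycm6uwrCktIhkkOFBufoqRjpKnvbq0sqebn7TBwUA4KSQrNUFhfYmJiIuiuqujpqCYoLHAxkA0LCgqLjVXfYV9hZett6amsKugoai5xjMsKSgoKC5Re4N5lLK+uqaqt7iuoqGywzErKigoKS9PeId7mbi5tKOmsLa1pqOxwjExNC4sLzhTdIh7jKikoqOqsbW0qKazwjs2Ozo4PUdXcIR2eZaan6myu722rKy3wUxANzg5QEpOXnNoZoaepq22v8bCur2/w1pKODY2N0FFR1RSWn6lrbC2vcrOys/O0VpGODY2NjxEQ0lLUW+arrC0v8zR0tjb2ltKPjc2NjhCRVdaUFt+pbCzwMzS2Nvc2w=="/>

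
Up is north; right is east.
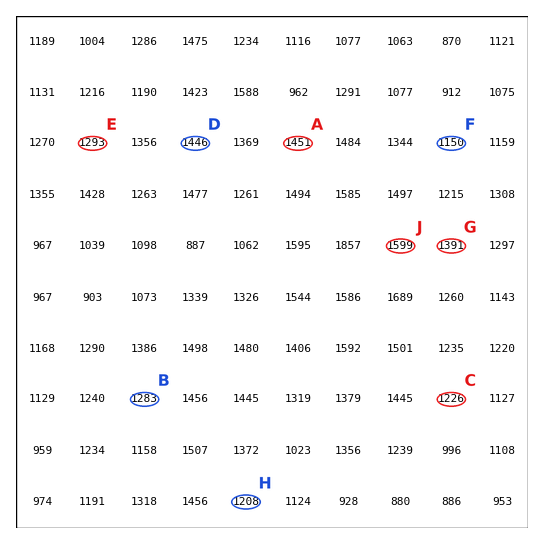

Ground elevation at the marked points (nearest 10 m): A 1450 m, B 1280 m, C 1230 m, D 1450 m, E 1290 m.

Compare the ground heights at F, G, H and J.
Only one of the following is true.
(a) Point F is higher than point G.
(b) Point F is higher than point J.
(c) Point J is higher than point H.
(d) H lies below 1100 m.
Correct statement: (c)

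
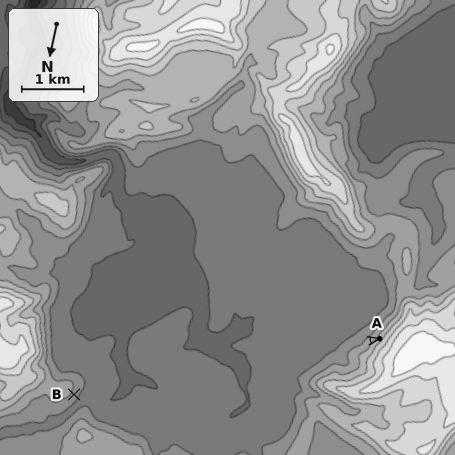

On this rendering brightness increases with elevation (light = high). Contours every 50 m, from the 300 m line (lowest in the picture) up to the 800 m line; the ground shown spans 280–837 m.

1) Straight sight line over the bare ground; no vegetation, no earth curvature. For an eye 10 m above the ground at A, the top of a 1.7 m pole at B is visible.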